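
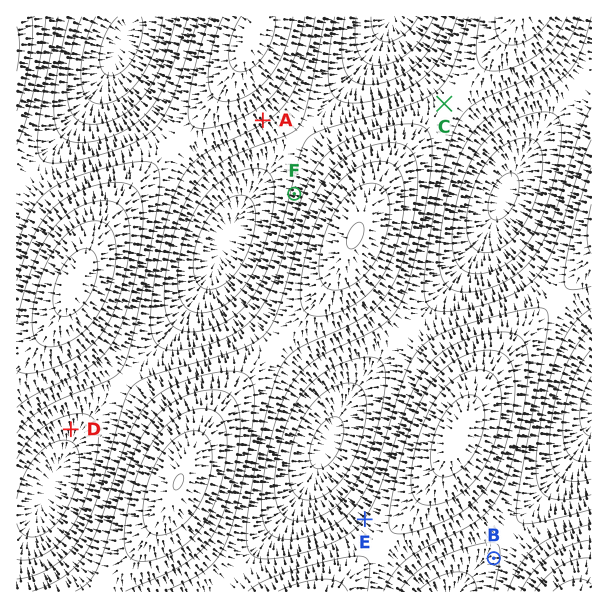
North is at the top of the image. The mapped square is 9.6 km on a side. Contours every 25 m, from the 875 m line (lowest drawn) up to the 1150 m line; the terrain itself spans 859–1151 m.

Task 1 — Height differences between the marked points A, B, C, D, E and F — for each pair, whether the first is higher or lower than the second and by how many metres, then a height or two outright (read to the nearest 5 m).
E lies higher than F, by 40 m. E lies higher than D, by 40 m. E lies higher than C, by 40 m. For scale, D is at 985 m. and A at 1005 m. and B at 995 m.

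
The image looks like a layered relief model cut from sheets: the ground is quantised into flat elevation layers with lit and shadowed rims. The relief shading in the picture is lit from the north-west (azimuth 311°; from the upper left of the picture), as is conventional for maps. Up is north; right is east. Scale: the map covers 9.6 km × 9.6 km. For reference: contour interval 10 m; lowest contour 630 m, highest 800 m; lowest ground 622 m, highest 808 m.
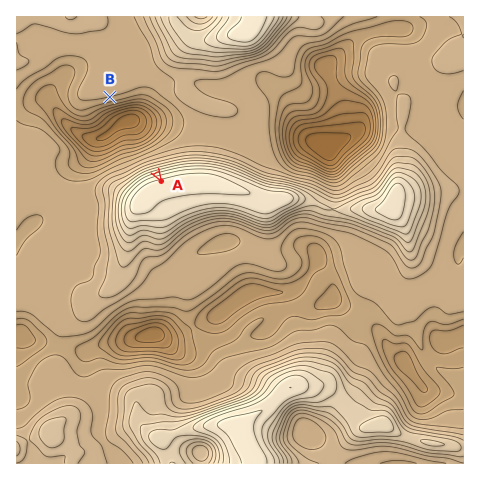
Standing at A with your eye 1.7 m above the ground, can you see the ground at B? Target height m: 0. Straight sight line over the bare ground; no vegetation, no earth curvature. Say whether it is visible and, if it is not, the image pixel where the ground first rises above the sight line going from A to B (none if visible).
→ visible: true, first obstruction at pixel None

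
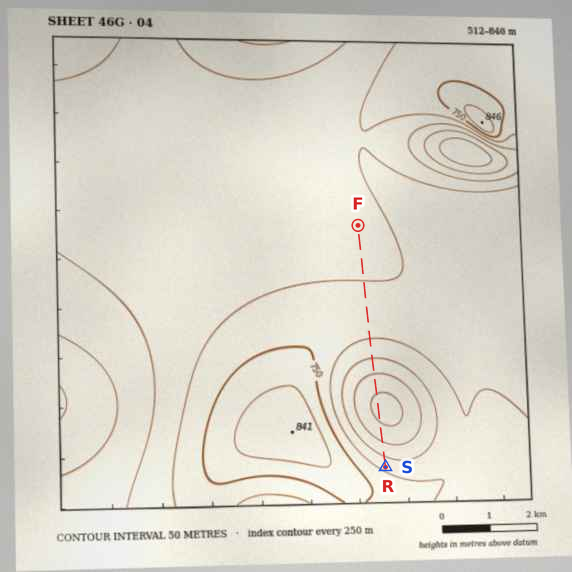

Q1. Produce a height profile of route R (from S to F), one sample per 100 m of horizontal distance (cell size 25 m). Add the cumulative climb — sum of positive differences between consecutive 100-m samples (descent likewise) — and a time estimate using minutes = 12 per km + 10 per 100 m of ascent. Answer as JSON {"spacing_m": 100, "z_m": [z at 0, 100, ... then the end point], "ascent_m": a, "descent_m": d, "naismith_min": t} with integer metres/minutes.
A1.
{"spacing_m": 100, "z_m": [686, 671, 654, 637, 621, 604, 589, 575, 562, 552, 545, 540, 538, 539, 542, 549, 558, 569, 581, 596, 611, 627, 642, 657, 671, 684, 695, 703, 709, 712, 712, 711, 709, 707, 706, 704, 703, 702, 701, 700, 699, 698, 698, 697, 697, 697, 696, 696, 696, 696, 696, 696], "ascent_m": 174, "descent_m": 164, "naismith_min": 78}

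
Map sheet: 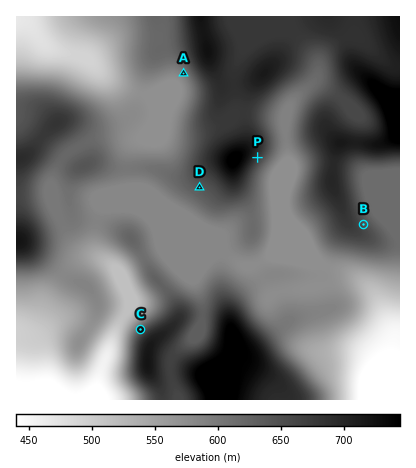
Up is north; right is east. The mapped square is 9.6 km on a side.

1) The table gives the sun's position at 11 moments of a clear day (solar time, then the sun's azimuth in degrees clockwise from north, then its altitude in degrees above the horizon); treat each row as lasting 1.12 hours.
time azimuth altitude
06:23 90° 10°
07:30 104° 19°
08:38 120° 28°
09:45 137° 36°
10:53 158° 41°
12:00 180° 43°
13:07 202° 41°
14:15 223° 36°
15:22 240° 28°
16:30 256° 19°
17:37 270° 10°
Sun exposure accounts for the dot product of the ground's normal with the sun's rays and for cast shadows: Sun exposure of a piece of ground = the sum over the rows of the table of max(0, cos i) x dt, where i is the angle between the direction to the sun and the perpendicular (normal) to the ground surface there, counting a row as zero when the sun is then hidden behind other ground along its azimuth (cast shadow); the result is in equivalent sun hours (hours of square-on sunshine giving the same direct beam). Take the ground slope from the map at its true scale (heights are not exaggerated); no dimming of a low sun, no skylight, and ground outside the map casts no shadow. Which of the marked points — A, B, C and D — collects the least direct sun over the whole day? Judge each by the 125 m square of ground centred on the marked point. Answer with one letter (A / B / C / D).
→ C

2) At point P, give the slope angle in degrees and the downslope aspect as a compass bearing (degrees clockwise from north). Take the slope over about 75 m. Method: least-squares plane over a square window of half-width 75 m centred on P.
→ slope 13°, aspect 123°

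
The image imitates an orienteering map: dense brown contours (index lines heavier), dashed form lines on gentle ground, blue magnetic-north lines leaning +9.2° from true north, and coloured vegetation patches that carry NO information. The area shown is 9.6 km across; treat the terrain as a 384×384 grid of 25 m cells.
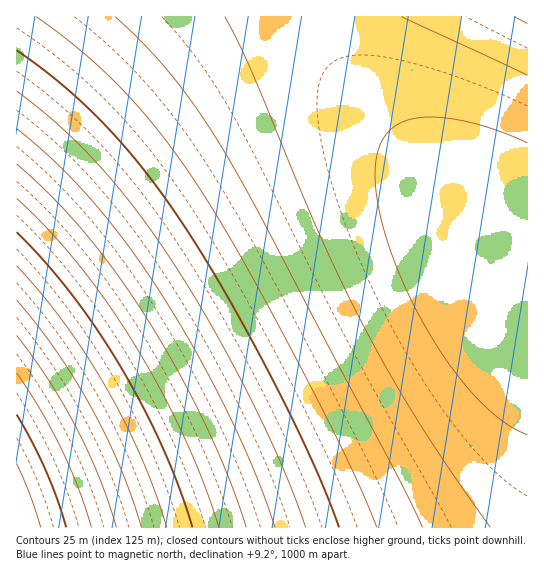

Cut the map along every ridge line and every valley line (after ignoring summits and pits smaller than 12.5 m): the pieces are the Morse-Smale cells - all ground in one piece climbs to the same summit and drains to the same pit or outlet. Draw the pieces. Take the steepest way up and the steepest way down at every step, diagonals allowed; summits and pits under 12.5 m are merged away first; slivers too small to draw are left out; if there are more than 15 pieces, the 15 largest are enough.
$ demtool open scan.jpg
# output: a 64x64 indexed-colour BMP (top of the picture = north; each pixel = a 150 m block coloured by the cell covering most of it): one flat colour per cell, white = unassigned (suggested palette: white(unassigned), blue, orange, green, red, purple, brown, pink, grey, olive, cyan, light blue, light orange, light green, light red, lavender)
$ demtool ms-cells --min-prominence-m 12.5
<image width="64" height="64" href="data:image/bmp;base64,Qk12CAAAAAAAAHYAAAAoAAAAQAAAAEAAAAABAAQAAAAAAAAIAAATCwAAEwsAABAAAAAAAAAA////ALR3HwAOf/8ALKAsACgn1gC9Z5QAS1aMAMJ34wB/f38AIr28AM++FwDox64AeLv/AIrfmACWmP8A1bDFABERERERERERERERERERERERERERERERERERERERERERERERERERERERERERERERERERERERERERERERERERERERERERERERERERERERERERERERERERERERERERERERERERERERERERERERERERERERERERERERERERERERERERERERERERERERERERERERERERERERERERERERERERERERERERERERERERERERERERERERERERERERERERERERERERERERERERERERERERERERERERERERERERERERERERERERERERERERERERERERERERERERERERERERERERERERERERERERERERERERERERERERERERERERERERERERERERERERERERERERERERERERERERERERERERERERERERERERERERERERERERERERERERERERERERERERERERERERERERERERERERERERERERERERERERERERERERERERERERERERERERERERERERERERERERERERERERERERERERERERERERERERERERERERERERERERERERERERERERERERERERERERERERERERERERERERERERERERERERERERERERERERERERERERERERERERERERERERERERERERERERERERERERERERERERERERERERERERERERERERERERERERERERERERERERERERERERERERERERERERERERERERERERERERERERERERERERERERERERERERERERERERERERERERERERERERERERERERERERERERERERERERERERERERERERERERERERERERERERERERERERERERERERERERERERERERERERERERERERERERERERERERERERERERERERERERERERERERERERERERERERERERERERERERERERERERERERERERERERERERERERERERERERERERERERERERERERERERERERERERERERERERERERERERERERERERERERERERERERERERERERERERERERERERERERERERERERERERERERERERERERERERERERERERERERERERERERERERERERERERERERERERERERERERERERERERERERERERERERERERERERERERERERERERERERERERERERERERERERERERERERERERERERERERERERERERERERERERERERERERERERERERERERERERERERERERERERERERERERERERERERERERERERERERERERERERERERERERERERERERERERERIRERERERERERERERERERERERERERERERERERERERERIhEREREREREREREREREREREREREREREREREREREREREiEREREREREREREREREREREREREREREREREREREREREiIREREREREREREREREREREREREREREREREREREREREiIhEREREREREREREREREREREREREREREREREREREREiIiEREREREREREREREREREREREREREREREREREREREiIiIREREREREREREREREREREREREREREREREREREREiIiIhEREREREREREREREREREREREREREREREREREREiIiIiERERERERERERERERERERERERERERERERERERESIiIiIRERERERERERERERERERERERERERERERERERESIiIiIhERERERERERERERERERERERERERERERERERESIiIiIiERERERERERERERERERERERERERERERERERESIiIiIiIRERERERERERERERERERERERERERERERERESIiIiIiIhERERERERERERERERERERERERERERERERESIiIiIiIiERERERERERERERERERERERERERERERERESIiIiIiIiIRERERERERERERERERERERERERERERERESIiIiIiIiIhERERERERERERERERERERERERERERERESIiIiIiIiIiERERERERERERERERERERERERERERERESIiIiIiIiIiIRERERERERERERERERERERERERERERESIiIiIiIiIiIhERERERERERERERERERERERERERERESIiIiIiIiIiIiERERERERERERERERERERERERERERESIiIiIiIiIiIiIRERERERERERERERERERERERERERESIiIiIiIiIiIiIhERERERERERERERERERERERERERERIiIiIiIiIiIiIiERERERERERERERERERERERERERERIiIiIiIiIiIiIiIRERERERERERERERERERERERERERIiIiIiIiIiIiIiIhERERERERERERERERERERERERERIiIiIiIiIiIiIiIiERERERERERERERERERERERERERIiIiIiIiIiIiIiIiIREREREREREREREREREREREREREiIiIiIiIiIiIiIiIhEREREREREREREREREREREREREiIiIiIiIiIiIiIiIiERERERERERERERERERERERERESIiIiIiIiIiIiIiIiIRERERERERERERERERERERERESIiIiIiIiIiIiIiIiIhERERERERERERERERERERERERIiIiIiIiIiIiIiIiIi"/>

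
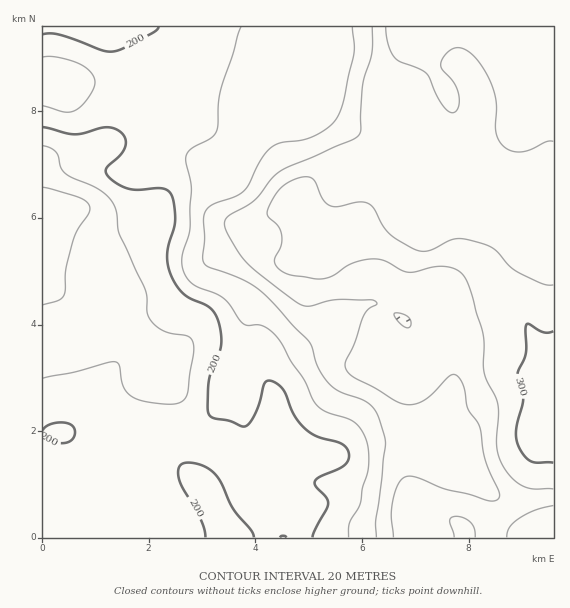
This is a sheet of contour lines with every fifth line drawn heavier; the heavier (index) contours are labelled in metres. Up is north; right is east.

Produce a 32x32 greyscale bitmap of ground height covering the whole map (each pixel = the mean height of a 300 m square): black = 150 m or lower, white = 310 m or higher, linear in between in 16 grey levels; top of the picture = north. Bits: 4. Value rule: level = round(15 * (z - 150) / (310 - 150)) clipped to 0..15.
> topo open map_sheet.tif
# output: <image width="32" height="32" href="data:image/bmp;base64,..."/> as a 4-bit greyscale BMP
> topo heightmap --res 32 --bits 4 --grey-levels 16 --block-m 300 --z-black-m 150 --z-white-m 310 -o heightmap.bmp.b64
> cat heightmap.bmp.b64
<image width="32" height="32" href="data:image/bmp;base64,Qk12AgAAAAAAAHYAAAAoAAAAIAAAACAAAAABAAQAAAAAAAACAAATCwAAEwsAABAAAAAAAAAAAAAAABEREQAiIiIAMzMzAERERABVVVUAZmZmAHd3dwCIiIgAmZmZAKqqqgC7u7sAzMzMAN3d3QDu7u4A////ADMzMzM0VlVVVWeJvMzMzN0zMzMzNFVUREVXirzMy7zNREMzM0VlRERFVnm8u7qrzEREMzRVVEREVVZ5q6qavN1ERDM0VVRERERVeaqZms3uRURERERERERERXiZmZrO71VURERERFREVVZ5mZmazv9VRERERFVVRFZniZmZq87uRERDMzRVVUVniJqqqqvO7jNEMyIjVlVVaJqry7q83u4zMzMiI0VVVnmrvMu6vN7uIiIzIiNFVWeJq8y7u7ze7iIiIjMzRWZniZq7uru83u4iIiIzM0V3eJmau6q7zN7uERIjM0RWd4qqqqqrvMze7RESIjNWd4iru7u7u7vN3dwRIiM0Z4iavMzMu8zMzdzMASIjNGiZq8zMzMzczd3MuwESM0RnmrvN3d3dzMzMy7sAEjNEV5q8zd3d3Lu7u7uqABEzRFeaq83dzcy7u7qrqhESRERXiJrN3LzLuru7u7siNFVVZ4iJrMy7u7q7y7u7I0RVZmeIiJq7u7qqvMzMyzRERVZnd4iJmqu6qrvMzMxVVVVVZmeIiIiaqqq8zM3cZmVVVVVniIiIiru7vMzN3Xd2ZmZmZ4iHeIm7u8zMzd13dmZmZmeId3eJvMzMzM3dd3ZmZmZmd3d3iazMzMzd3WZVVWZmZnd3d4is3dzN3M1VRERVVVZ3d3eJrN3d3dzM"/>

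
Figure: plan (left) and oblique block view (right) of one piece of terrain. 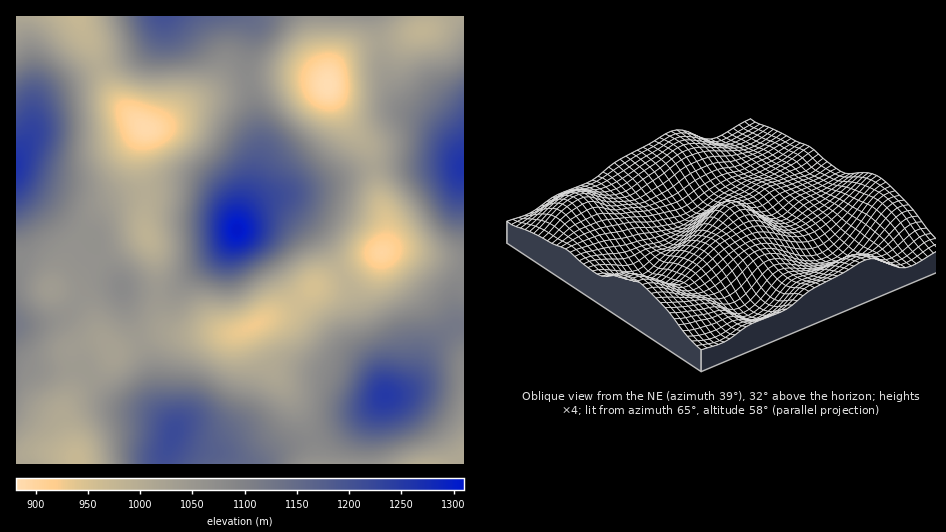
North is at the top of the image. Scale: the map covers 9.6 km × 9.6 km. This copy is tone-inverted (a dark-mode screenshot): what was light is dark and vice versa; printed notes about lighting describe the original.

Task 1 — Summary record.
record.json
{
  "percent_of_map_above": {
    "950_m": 94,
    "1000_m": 81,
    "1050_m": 57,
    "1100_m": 33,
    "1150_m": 19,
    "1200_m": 8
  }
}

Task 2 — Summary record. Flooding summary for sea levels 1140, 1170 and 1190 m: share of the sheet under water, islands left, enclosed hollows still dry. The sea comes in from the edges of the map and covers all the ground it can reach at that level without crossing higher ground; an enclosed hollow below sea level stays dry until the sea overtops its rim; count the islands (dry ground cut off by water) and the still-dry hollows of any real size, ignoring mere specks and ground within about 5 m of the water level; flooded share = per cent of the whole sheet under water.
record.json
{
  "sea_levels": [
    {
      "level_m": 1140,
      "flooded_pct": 79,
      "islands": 2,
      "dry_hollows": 0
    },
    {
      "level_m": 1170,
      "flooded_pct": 86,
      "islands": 2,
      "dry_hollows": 0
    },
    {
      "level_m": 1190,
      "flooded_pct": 90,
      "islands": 2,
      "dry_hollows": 0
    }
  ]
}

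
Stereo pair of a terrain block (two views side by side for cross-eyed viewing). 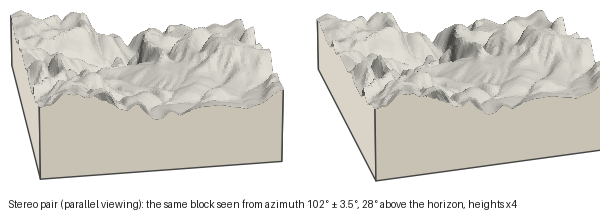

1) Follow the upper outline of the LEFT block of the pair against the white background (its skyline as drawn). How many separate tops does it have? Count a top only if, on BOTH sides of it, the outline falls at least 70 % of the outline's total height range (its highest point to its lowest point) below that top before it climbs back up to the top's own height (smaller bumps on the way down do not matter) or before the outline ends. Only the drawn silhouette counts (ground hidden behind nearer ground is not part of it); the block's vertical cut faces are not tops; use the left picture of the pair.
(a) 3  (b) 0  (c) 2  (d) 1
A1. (b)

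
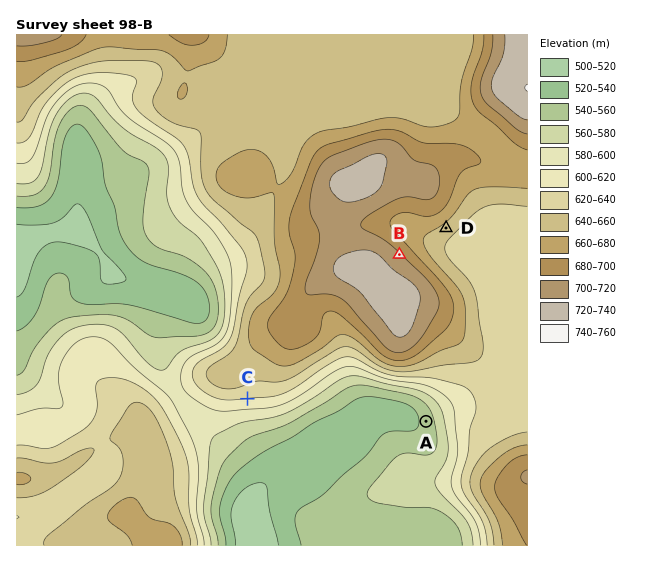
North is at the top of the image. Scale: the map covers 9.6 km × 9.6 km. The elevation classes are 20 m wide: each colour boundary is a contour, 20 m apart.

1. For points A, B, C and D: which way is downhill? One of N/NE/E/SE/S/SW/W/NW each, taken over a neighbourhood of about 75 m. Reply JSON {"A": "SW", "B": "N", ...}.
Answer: {"A": "W", "B": "NE", "C": "S", "D": "SE"}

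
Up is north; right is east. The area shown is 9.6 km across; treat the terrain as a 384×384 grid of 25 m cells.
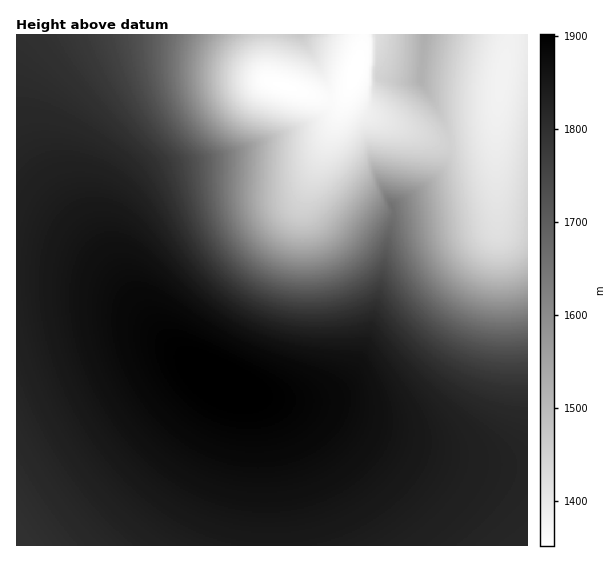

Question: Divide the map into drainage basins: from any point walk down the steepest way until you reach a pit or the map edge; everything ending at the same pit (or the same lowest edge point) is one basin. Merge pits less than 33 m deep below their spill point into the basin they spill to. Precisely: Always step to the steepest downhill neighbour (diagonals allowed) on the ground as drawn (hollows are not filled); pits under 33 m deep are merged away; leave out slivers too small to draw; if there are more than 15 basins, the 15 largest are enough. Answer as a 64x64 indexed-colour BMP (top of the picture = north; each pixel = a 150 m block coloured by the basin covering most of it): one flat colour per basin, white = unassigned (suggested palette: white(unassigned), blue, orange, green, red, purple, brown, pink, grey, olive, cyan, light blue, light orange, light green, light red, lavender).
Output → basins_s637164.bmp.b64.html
<image width="64" height="64" href="data:image/bmp;base64,Qk12CAAAAAAAAHYAAAAoAAAAQAAAAEAAAAABAAQAAAAAAAAIAAATCwAAEwsAABAAAAAAAAAA////ALR3HwAOf/8ALKAsACgn1gC9Z5QAS1aMAMJ34wB/f38AIr28AM++FwDox64AeLv/AIrfmACWmP8A1bDFADMzMzMzMzMzMzMzMzMzMzMRERERERERERERERERERERMzMzMzMzMzMzMzMzMzMzMxEREREREREREREREREREREzMzMzMzMzMzMzMzMzMzMzERERERERERERERERERERETMzMzMzMzMzMzMzMzMzMzMRERERERERERERERERERERMzMzMzMzMzMzMzMzMzMzMxEREREREREREREREREREREzMzMzMzMzMzMzMzMzMzMzERERERERERERERERERERETMzMzMzMzMzMzMzMzMzMzMRERERERERERERERERERERMzMzMzMzMzMzMzMzMzMzMxEREREREREREREREREREREzMzMzMzMzMzMzMzMzMzMzERERERERERERERERERERETMzMzMzMzMzMzMzMzMzMzMRERERERERERERERERERERMzMzMzMzMzMzMzMzMzMzMxERERERERERERERESIiIiIzMzMzMzMzMzMzMzMzMzMxEREREREREREREiIiIiIiIjMzMzMzMzMzMzMzMzMzMzERERERERERESIiIiIiIiIiMzMzMzMzMzMzMzMzMzMzMREREREREREiIiIiIiIiIiIzMzMzMzMzMzMzMzMzMzMxERERERESIiIiIiIiIiIiIjMzMzMzMzMzMzMzMzMzMzEREREREiIiIiIiIiIiIiIiMzMzMzMzMzMzMzMzMzMzMRERERIiIiIiIiIiIiIiIiIzMzMzMzMzMzMzMzMzMzMREREiIiIiIiIiIiIiIiIiIjMzMzMzMzMzMzMzMzMzMRERERIiIiIiIiIiIiIiIiIiMzMzMzMzMzMzMzMzMzMREREREREiIiIiIiIiIiIiIiIzMzMzMzMzMzMzMzMzERERERERERIiIiIiIiIiIiIiIjMzMzMzMzMzMzMzMxERERERERERESIiIiIiIiIiIiIiMzMzMzMzMzMzMzMxEREREREREREREiIiIiIiIiIiIiIzMzMzMzMzMzMzMRERERERERERERESIiIiIiIiIiIiIjMzMzMzMzMzMzMRERERERERERERERIiIiIiIiIiIiIiMzMzMzMzMzMzMRERERERERERERERESIiIiIiIiIiIiIzMzMzMzMzMzMRERERERERERERERERIiIiIiIiIiIiIjMzMzMzMzMzMREREREREREREREREREiIiIiIiIiIiIiMzMzMzMzMzMRERERERERERERERERERIiIiIiIiIiIiIzMzMzMzMzMREREREREREREREREREREiIiIiIiIiIiIjMzMzMzMzMRERERERERERERERERERESIiIiIiIiIiIiMzMzMzMzMRERERERERERERERERERERIiIiIiIiIiIiIzMzMzMzERERERERERERERERERERERESIiIiIiIiIiIjMzMzMRERERERERERERERERERERERERIiIiIiIiIiIiEREREREREREREREREREREREREREREREiIiIiIiIiIiIRERERERERERERERERERERERERERERESIiIiIiIiIiIhERERERERERERERERERERERERERERERIiIiIiIiIiIiEREREREREREREREREREREREREREREREiIiIiIiIiIiIRERERERERERERERERERERERERERERERIiIiIiIiIiIhEREREREREREREREREREREREREREREREiIiIiIiIiIiERERERERERERERERERERERERERERERESIiIiIiIiIiIRERERERERERERERERERERERERERERERIiIiIiIiIiIhEREREREREREREREREREREREREREREREiIiIiIiIiIiEREREREREREREREREREREREREREREREREiIiIiIiIiIRERERERERERERERERERERERERERERERERIiIiIiIiIhERERERERERERERERERERERERERERERERERIiIiIiIiERERERERERERERERERERERERERERERERERESIiIiIiIREREREREREREREREREREREREREREREREREREiIiIiIhERERERERERERERERERERERERERERERERERESIiIiIiERERERERERERERERERERERERERERERERERERIiIiIiIREREREREREREREREREREREREREREREREREREiIiIiIhERERERERERERERERERERERERERERERERERESIiIiIiERERERERERERERERERERERERERERERERERERIiIiIiIRERERERERERERERERERERERERERERERERERIiIiIiIhEREREREREREREREREREREREREREREREREREiIiIiIiEREREREREREREREREREREREREREREREREREiIiIiIiIRERERERERERERERERERERERERERERERERESIiIiIiIhERERERERERERERERERERERERERERERERESIiIiIiIiERERERERERERERERERERERERERERERERERIiIiIiIiIREREREREREREREREREREREREREREREREREiIiIiIiIhERERERERERERERERERERERERERERERERESIiIiIiIiERERERERERERERERERERERERERERERERERIiIiIiIiIREREREREREREREREREREREREREREREREREiIiIiIiIhERERERERERERERERERERERERERERERERESIiIiIiIi"/>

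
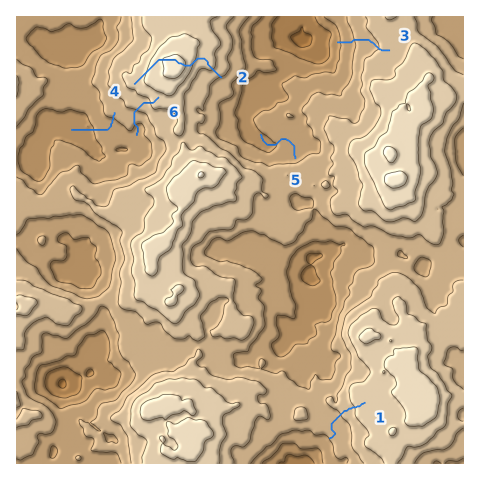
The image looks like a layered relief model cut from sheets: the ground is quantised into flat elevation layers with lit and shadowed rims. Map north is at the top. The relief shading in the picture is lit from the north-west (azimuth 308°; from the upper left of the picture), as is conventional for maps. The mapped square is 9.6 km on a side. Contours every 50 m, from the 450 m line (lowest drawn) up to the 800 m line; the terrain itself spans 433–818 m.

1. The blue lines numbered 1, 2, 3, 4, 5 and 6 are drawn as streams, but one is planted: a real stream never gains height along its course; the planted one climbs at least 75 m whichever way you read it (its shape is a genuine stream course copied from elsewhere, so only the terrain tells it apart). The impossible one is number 2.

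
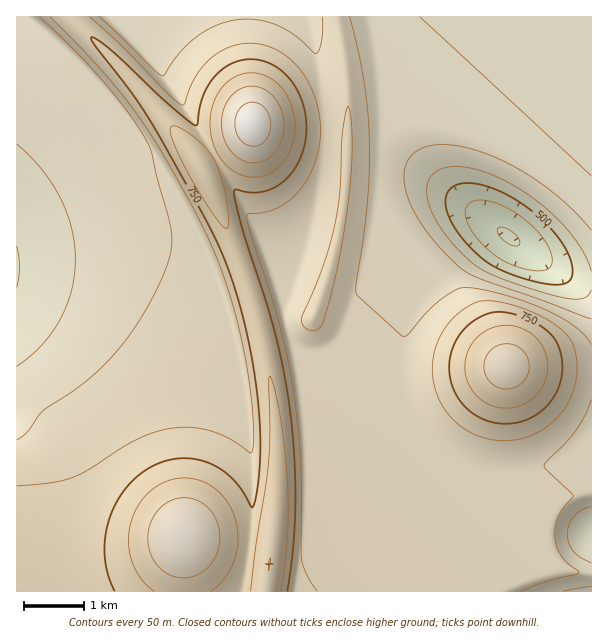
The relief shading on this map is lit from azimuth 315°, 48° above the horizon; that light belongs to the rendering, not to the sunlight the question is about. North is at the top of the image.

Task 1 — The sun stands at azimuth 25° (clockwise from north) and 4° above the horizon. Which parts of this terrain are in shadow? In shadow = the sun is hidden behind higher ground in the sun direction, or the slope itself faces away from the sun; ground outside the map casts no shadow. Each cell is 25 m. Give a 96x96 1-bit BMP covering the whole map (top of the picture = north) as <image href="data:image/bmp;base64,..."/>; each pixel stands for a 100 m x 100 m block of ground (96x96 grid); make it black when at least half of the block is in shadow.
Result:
<image width="96" height="96" href="data:image/bmp;base64,Qk2+BAAAAAAAAD4AAAAoAAAAYAAAAGAAAAABAAEAAAAAAIAEAAATCwAAEwsAAAIAAAAAAAAA////AAAAAAAAAf//hwAAAAAAH/8AAP//BwAAAAAAB/8AAP//A4AAAAAAAP8AAP/+A4AAAAAAAAAAAP/4A4AAAAAAAAAAAH/wA4AAAAAAAAAAAH/AAYAAAAAAAAAAAD8AAYAAAAAAAAAAABwAAYAAAAAAAAAAAAAAAYAAAAAAAAgAAAAAAYAAAAIAAAwAAAAAAYAAAA/AAB8AAAAAAYAAAA/gAB8AAAAAAYAAAB/4AA8AAAAAAYAAAB/8AA8AAAAAAcAAAB/+AAcAAAAAAcAAAB//AAAAAAAAA8AAAB//gAAAAAAAA8AAAB//wAAAAAAAA8AAAB//8AAAAAAAA8AAAB//+AAAAAAAB8AAAB///AAAAAAAB8AAAB///gAAAAAAD8AAAB///gAAAAAAD8AAAB///wAAAAAAD8AAAB///4AAAAAAH8AAAB///4AAAAAAH8AAAB///4AAAAAAP8AAAB///4AAAAAAP8AAAB///4AAAAAAP8AAAB///4AAAAAAf8AAAB///wAAAAAAf8AAAA///gAAAAAAf8AAAA//+AAAAAAA/8AAAA//8AAAAAAA/8AAAAf/wAAAAAAB/4AAAAf+AAAAAAAB/4AAAAPwAAAAAAAD/4AAAAAAAAAAAAAD/4OAAAAAAAAAAAAH/4PAAAAAAAAAAAAP/wPgAAAAAAAAAAEf/wfgAAAAAAAAAAP//wfgAAAAAAAAAA///wPAAAAAAAAAAB///wAAAAAAAAAAAD///gAAAAAAAAAAAH///gAAAAAAAAAAAH///gAAAAAAAAAAAP///AAAAAAAAAAAAP///AAAAAAAADgAAP///AAAAAAAAf4AAf//+AAAAAAAD/8AAf//+AAAAAAAP/8AAf//+AAAAAAA//8AA///8AAAAAAD//8AA///8AAAAAAH//8AA///8AAAAAAP//8AB///4AAAAAAf//8AB///4YAAAAA///8AD///48AAAAB///8AD///5+AAAAD///4AH////+AAAAH///wAH/////AAAAH///gAP/////AAAAP///AAf/////gAAAP//+AA//////gAAAf//8AA//////gAAAf//4AB//////gAAA///wAD///+//gAAA///AAH///8//gAAA//+AAH///8//AAAA//4AAP///4/+AAAA//gAAP///w/+AAAAf+AAAf///h/8AAAAfwAAAf///h/wAAAAAAAAA////B/gAAAAAAAAA///+D/AAAAAAAAAB///8D8AAAAAAAAAB///4DwAAAAAAAAAD///4AAAAAAAAAAAD///wAAAAAAAAAAAD///gAAAAAAAAAAAB///AAAAAAAAAAAAB//+AAAAAAAAAAAAB//8AAAAAAAAAAAAB//8AAAAAAAAAAAAB//4AAAAAAAAAAAAB//wAAAAAAAAAAAAB//gAAAAAAAAAAAAA//AAAAAAAAAAAAAA/+AAAAAAAAAAAAAA/8AAAAAAAAAAAAAA/4AAAAAAAAAAAAAA/wAAAAAAAAAAAAAA/AAAAAAAAAAAAAAA="/>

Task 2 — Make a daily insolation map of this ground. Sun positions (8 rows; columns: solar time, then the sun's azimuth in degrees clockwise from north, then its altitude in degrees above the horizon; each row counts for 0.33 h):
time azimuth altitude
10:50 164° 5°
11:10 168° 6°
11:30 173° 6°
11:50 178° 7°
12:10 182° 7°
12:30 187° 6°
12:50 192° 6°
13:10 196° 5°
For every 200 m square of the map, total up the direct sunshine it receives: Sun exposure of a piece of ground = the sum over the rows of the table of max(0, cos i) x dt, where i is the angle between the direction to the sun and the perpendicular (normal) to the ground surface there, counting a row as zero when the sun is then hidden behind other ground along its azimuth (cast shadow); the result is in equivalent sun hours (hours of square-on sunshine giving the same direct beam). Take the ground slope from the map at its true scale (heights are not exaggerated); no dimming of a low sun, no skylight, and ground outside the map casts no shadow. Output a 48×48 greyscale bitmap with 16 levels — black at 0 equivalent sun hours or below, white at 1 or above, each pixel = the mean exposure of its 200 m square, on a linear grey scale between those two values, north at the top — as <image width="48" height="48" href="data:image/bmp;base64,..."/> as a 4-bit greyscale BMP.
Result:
<image width="48" height="48" href="data:image/bmp;base64,Qk32BAAAAAAAAHYAAAAoAAAAMAAAADAAAAABAAQAAAAAAIAEAAATCwAAEwsAABAAAAAAAAAAAAAAABEREQAiIiIAMzMzAERERABVVVUAZmZmAHd3dwCIiIgAmZmZAKqqqgC7u7sAzMzMAN3d3QDu7u4A////AEREREVmeJmZmHNFZERERERERERERqzMu0REREVWeImYh3NFZUREREREREREREV4hkREREVWZ3d3d2M1ZURERERERERERERCADM0RERVVmZmZlM0VURERERERERERERBADMzREREREREREM0VURERERERERERERDETMzMzMzMzMzMzMjRERERERERERERERGVTMzMzMiEREREiIjRERERERERERERERHqjMzMzIhEAAAARIjREREREREREREREREnDMzMzIhAAAAABEjRERERERERERERERERTMzMzIhAAAAABEzNERERERERERERERERCIzMzIhAAAAABIzM0RERERERERVVVVERBIjMzMhEAAAARJDM0RERERERFZ3iHdlRBIjMzMiEQAAESNEM0RERERERWiZqpmGVBIzMzMyIRABEiNEM0REREREVomru7qYZTMzMzMzIiESIjRUM0REREREZ4mru7qYdkMzMzMzMiIiMzRUM0RERERFZ4mru7qYdjIiMzMzMzMzMzVUI0RERERFZniZqpmHZiIiMzMzMzNEM0ZTI0REREREVmd3d3d2ZSIjMzMzMzREREZTI0REREREREVVVVVURCIjMzMzM0REREdSI0RERERDMzMiIiIzMyIzMzMzNERERFZCJHZERERDIhEQAAERIjMzMzMzNERERGZCJphkRERDIRAAAAAAADMzMzM0RERERHYxJGZkRERDIQAAAAAAADMzMzNERERERYUhIiVlRERDIQAAAAAAADMzRERERERERnQRIiRlREREMQAAAAAAAERERERERERESHMSMiNVREREMhAAAAAAAUREREREREREWWISMyJVVEREQgAAAAAAAkREREREREREiFETRDNFVEREMQAAAAAAFFRERERERERFqEEkRDNFVERDEAAAAAAARlVVRERERERIpzE1VUM1VERCAAAAAAADZ1VVVERERERblSJWZlM1VEQxAAAAAAA2dlVVVUREREWLhCWIdlQ1VEMhEAAAAAJnZVVVVVRERFW6czmph2REVEMiIRAAADZ2RFVVVVRERFnJUou6mGVEVEMzQzMhJXdkRFVVVVRERGymNLzLqHVEVERFZ3eJupZERFVVVVRERauDGbzLmHVERERWiJq6l1RERFVVVVRER8lBOau6l2VEREVniZmXZERERFVVVUREXKUQaImYdlVEREVWd3ZURERERFVVVEREq2EBVWZlVERERERFVURERERERFVVRERI2CACMzIiMzNERERERERERERERFVERER9kwABIQABEiM0M0REREREREREREREREbaQAABEAAAARIzM0RERERERERERERERF21EAABAAAAABIzM0RERERERERERERERdxhAAAAAAAAABIzM0REREREREREREREXccQAAAQAAAAABNDM0RERERERERERERF3XEAAAERAAAAARNDM0RERERERERERDNuxxAAABIhAAAAASNDM0RERERERERERDf8YQAAAiIhEAAAESRDM0RERERERERERA=="/>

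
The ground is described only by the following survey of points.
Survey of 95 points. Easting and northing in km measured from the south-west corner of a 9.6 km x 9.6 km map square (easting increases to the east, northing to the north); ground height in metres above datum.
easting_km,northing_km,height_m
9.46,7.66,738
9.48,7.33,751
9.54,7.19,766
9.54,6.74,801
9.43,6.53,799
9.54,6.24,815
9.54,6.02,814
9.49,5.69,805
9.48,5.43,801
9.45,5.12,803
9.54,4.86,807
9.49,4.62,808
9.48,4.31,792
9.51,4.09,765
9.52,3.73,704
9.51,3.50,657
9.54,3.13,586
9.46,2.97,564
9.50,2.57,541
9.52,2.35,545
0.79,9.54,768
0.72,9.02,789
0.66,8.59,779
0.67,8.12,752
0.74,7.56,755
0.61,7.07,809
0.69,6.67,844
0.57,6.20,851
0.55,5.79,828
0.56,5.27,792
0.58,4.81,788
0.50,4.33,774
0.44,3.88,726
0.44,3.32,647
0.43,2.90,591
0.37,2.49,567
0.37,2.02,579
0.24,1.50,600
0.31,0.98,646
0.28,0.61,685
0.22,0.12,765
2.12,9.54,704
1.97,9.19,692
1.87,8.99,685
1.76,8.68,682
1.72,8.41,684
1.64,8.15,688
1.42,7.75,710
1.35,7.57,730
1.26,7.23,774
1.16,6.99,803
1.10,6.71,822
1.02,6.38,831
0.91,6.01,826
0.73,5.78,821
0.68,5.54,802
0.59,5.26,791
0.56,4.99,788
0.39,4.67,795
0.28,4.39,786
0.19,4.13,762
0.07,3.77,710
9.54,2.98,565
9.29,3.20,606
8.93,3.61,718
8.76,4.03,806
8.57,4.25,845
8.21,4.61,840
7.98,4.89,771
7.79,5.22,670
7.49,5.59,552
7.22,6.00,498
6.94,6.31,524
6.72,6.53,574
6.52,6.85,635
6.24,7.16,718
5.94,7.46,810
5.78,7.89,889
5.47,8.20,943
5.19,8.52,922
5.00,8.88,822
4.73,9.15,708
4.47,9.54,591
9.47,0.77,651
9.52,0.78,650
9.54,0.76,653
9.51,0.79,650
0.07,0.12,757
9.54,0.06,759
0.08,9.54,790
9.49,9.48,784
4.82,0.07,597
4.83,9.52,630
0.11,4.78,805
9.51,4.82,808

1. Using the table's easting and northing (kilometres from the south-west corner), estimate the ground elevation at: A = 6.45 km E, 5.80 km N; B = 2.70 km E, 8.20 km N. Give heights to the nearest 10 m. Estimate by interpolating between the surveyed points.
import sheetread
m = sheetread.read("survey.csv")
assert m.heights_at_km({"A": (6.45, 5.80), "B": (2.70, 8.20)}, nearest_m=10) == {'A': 600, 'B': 700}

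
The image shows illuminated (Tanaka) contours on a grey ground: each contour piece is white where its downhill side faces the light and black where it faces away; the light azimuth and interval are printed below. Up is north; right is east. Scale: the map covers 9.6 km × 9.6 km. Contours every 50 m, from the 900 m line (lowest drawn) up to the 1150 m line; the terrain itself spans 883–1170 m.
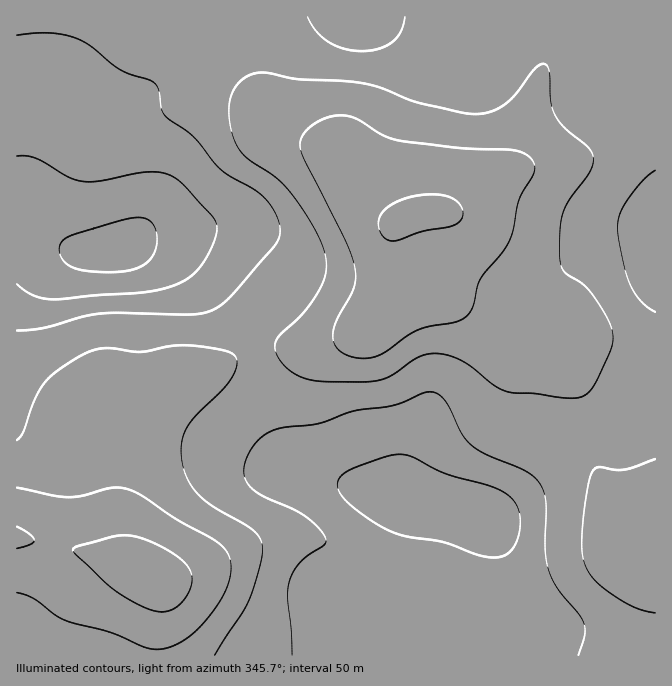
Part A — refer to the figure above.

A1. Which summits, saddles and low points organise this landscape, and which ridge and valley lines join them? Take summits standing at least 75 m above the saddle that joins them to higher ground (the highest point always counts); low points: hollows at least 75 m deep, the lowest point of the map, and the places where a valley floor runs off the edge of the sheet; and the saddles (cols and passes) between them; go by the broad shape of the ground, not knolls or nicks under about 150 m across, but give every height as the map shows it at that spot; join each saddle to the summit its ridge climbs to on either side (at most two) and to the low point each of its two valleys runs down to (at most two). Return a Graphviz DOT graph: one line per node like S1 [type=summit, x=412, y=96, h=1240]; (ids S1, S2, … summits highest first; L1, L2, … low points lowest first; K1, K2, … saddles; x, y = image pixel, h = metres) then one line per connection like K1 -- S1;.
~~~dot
graph terrain {
  S1 [type=summit, x=150, y=575, h=1170];
  S2 [type=summit, x=420, y=215, h=1156];
  L1 [type=low, x=122, y=248, h=883];
  L2 [type=low, x=407, y=503, h=918];
  K1 [type=saddle, x=255, y=348, h=1047];
  K2 [type=saddle, x=590, y=425, h=1047];
  K3 [type=saddle, x=199, y=37, h=1015];
  K1 -- S1;
  K1 -- S2;
  K1 -- L1;
  K1 -- L2;
  K2 -- S1;
  K2 -- S2;
  K2 -- L1;
  K2 -- L2;
  K3 -- S1;
  K3 -- S2;
  K3 -- L1;
}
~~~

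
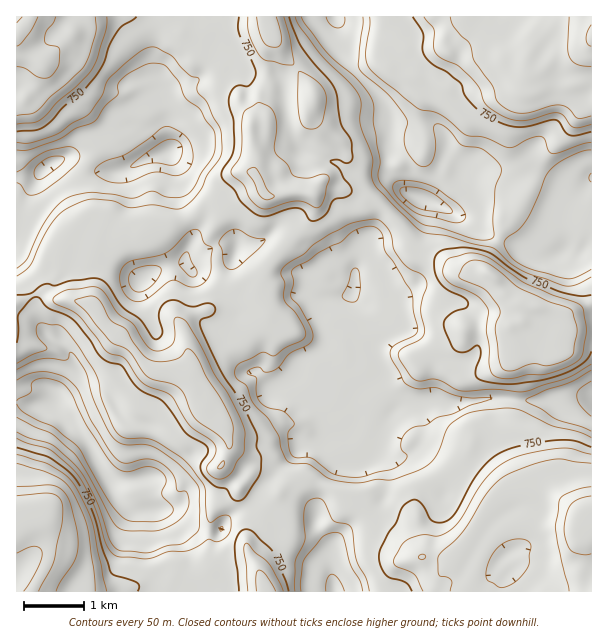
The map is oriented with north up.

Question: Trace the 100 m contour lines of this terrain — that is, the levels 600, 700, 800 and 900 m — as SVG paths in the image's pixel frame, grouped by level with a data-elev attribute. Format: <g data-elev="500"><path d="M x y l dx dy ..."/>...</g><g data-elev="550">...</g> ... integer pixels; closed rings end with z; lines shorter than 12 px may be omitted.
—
<g data-elev="600"><path d="M326 591l1-12 5-5 7 5 5 12"/><path d="M591 416l-11-11-3-9 3-7 11-8"/><path d="M17 380l12-6 13-2 15 2 11 5 10 11 12 29 24 38 5 4 6 2 22-4 8 1 9 5 10 11 3 15 8 0 3 3 1 9-3 9-10 11-17 7-28 1-11-2-8-8-23-45-14-21-23-21-17-7-18-10"/><path d="M350 302l-6-3-2-3 7-14 2-10 5-4 3 5 1 18-3 9-3 2z"/><path d="M453 223l-31-8-8-3-17-15-4-8 0-5 6-3 12 0 15 3 12 5 20 15 6 8 2 4-2 4-5 3z"/><path d="M110 182l-14-8-1-3 2-4 8-6 23-8 34-25 6-2 9 4 8 5 5 8 3 9 0 9-4 7-6 6-9 2-19-4-27 10z"/><path d="M17 172l6-3 13-12 14-7 21-3 6 3 3 5-1 6-5 6-15 13-20 13-10 2-3-2-5-8-4-2"/><path d="M345 17l-1 8-6 3-8-4-4-7"/></g><g data-elev="700"><path d="M295 591l0-30 10-22-1-30 4-8 9-3 4 1 3 3 9 19 14 3 4 4 5 32 10 18 3 13"/><path d="M591 438l-12-6-28-7-35-16-12-1-27 3-12 3-15 11-4 6-10 25-7 8-7 5-30 11-15-1-20 4-19-2-11-4-18-13-16-1-6-2-6-12-3-15-10-15-14-15-8-18-10-8-1-6 1-6 6-4 21-10 12 4 10-8 15-7 5-4 0-5-3-9-6-10-9-9-3-5 1-15-4-11 2-6 21-13 9-9 17-11 21-11 23-4 7 2 8 9 2 6 3 13 8 13 8 7 12 6 5 7-6 27 4 20-1 6-5 5-17 8-4 6 3 8 13 17 6 2 17-2 18 10 7 2 32-2 28 3 45-14 24-14"/><path d="M17 363l15-8 14-5 0-3-9-12-1-6 2-5 4-1 15 2 6 2 15 19 17 26 4 9 3 20 15 31 5 5 4 1 18 0 9 2 30 19 9 9 12 18 2 29 3 7 3 0 10-6 6-1 3 6-2 12-3 4-5 4-5 1-7-3-12 8-11 4-18 1-21 7-31-3-5-4-5-7-12-39-11-23-7-10-26-23-23-7-10-5"/><path d="M132 300l-7-6-5-10 0-11 5-8 7-5 32-6 9-6 16-17 6-2 5 2 4 12 8 4 0 2-1 23-6 10-7 4-6 1-16-7-5 1-25 19-8 2z"/><path d="M591 277l-16 8-12 0-42-15-11-7-18-15-21-5-24-7-21-3-10-6-38-38-5-7-1-8 1-16-13-33 1-23-3-9-8-10-31-30-20-27-4-9"/><path d="M228 269l-4-5-2-13-3-8 2-4 5-6 6-3 5-1 15 8 13 2 0 3-4 4-21 20-6 3z"/><path d="M17 142l13 1 24-8 18-12 15-7 15-20 4-13 5-6 29-25 7-4 6-1 18 9 18 19 10 3-2 9 0 5 10 10 6 15 7 11 2 21-2 9-13 17-7 16-9 11-9 6-8 1-22-4-23 3-16-7-20-2-10 2-17 8-9 7-9 12-18 37-13 11"/><path d="M370 17l0 10-4 26 2 13 10 11 41 32 15 3 7 3 26 20 18 2 22 10 6 0 14-7 12-4 5 2 4 12 4 4 39-12"/></g><g data-elev="800"><path d="M107 591l-15-69-17-36-9-10-16-11-33-11"/><path d="M283 591l-14-28-23-20-2 2 0 4 2 17 2 25"/><path d="M216 479l6 0 8-5 7-13 6-6 1-5 1-19-5-14-11-22-15-21-13-27-15-25-6-4-5 0 0 18-2 8-9 6-9 1-8-6-14-21-16-11-11-19-7-6-7-1-24 3-13 6-2 3 1 4 24 12 28 36 19 7 13 20 6 6 21 8 6 4 18 29 24 17 3 5 0 6-8 12-1 5 3 5z"/><path d="M591 454l-19-5-11-1-31 5-20 6-13 9-12 11-8 12-15 27-10 11-12 7-18-1-17 6-10 16-1 6 2 3 18 8 9 17"/><path d="M501 378l11 0 16-3 20-1 19-7 12-7 4-7 3-21-3-24-7-5-24-8-28-12-32-23-9-5-15-2-19 5-3 3-3 8 0 4 3 6 7 6 24 11 11 12 1 4-3 18 3 17 0 19 4 9z"/><path d="M263 209l6 0 18-6 10-2 8 1 9 5 4 1 5-7 6-22-1-3-4-2-18 4-9-1-4-2-6-11-12-12-1-6 3-20-3-13-5-7-11-4-12 8-3 4-2 39-2 6-7 9-1 5 2 3 11 9 8 16z"/><path d="M305 128l9 1 7-5 4-16 1-10-2-8-4-6-9-7-11-6-1 1-1 3 0 33 3 14z"/><path d="M17 124l16-1 8-3 16-18 18-15 14-13 9-17 8-27 1-13"/><path d="M248 17l0 10 2 9 5 13 6 9 6 3 17 4 9 0 1-3-4-23-6-22"/><path d="M424 17l10 12 0 18 3 7 6 5 15 6 12 12 10 12 5 15 9 7 15 8 12 2 10-2 20-6 7 0 6 3 6 9 3 2 6 1 12-4"/></g><g data-elev="900"><path d="M56 591l5-10 13-19 4-11-1-20-7-30-7-10-9-5-37 1"/><path d="M591 487l-12 2-12 4-5 4-3 4-3 29 13 61"/><path d="M17 67l7 1 12 8 6 2 8-1 4-4 5-8 1-15-3-3-11-3-2-5 2-7 7-9 3-6"/><path d="M569 17l-1 31 2 9 3 5 5 3 13 1"/></g>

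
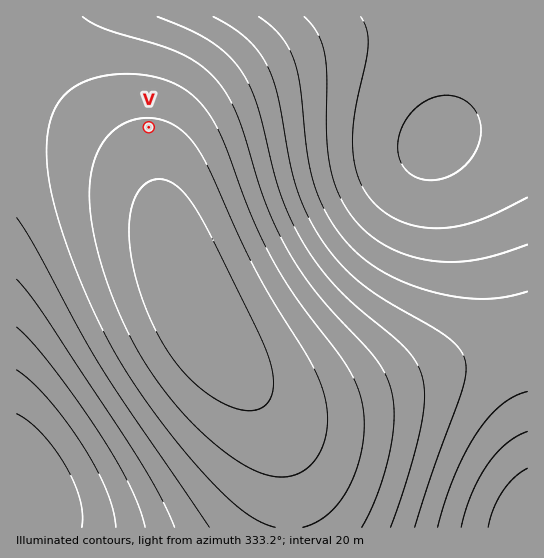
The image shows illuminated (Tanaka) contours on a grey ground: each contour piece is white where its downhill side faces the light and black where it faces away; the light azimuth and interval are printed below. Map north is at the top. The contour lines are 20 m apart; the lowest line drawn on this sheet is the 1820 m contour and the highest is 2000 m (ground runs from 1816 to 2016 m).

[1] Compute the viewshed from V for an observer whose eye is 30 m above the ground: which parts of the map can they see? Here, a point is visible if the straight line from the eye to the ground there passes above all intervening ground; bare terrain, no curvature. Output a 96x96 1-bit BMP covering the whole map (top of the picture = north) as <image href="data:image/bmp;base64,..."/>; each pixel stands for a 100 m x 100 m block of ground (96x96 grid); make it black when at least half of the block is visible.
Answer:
<image width="96" height="96" href="data:image/bmp;base64,Qk2+BAAAAAAAAD4AAAAoAAAAYAAAAGAAAAABAAEAAAAAAIAEAAATCwAAEwsAAAIAAAAAAAAA////AAAAAAAAAAAAAAAAAAAAAAAAAAAAAAAAAAAAAAAAAAAAAAAAAAAAAAAAAAAAAAAAAAAAAAAAAAAAAAAAAAAAAAAAAAAAAAAAAAAAAAAAAAAAAAAAAAAAAAAAAAAAAAAAAAAAAAAAAAAAAAAAAAAAAAAAAAAAAAAAAAAAAAAAAAAAAAAAAAAAAAAAAAAAAAAAAAAAAAAAAAAAAAAAAAAAAAAAAAAAAAAAAAAAAAAAAAAAAAAAAAAAAAAAAAAAAAAAAAAAAAAAAAAAAAAAAAAAAAAAAAAAAAAAAAAAAAAAAAAAAAAAAAAAAAAAAAAAAAAAAAAAAAAAAAAAAAAAAAAAAAAAAAAAAAAAAAAAAAAAAAAAAAAAAAAAAAAAAAAAAAAAAAAAAAAAAAAAAAAAAAAAAAAAAAAAAAAAAAAAAAAAAAAAAAAAAAAAAAAAAAAAAAAAH4AAAAMAAAAAAAAB//8AAA8AAAAAAAAH//////8AAAAAAAAf//////8AAAAAAAB///////8AAAAAAAD///////8AAAAAAAP///////8AAAAAAAf///////8AAAAAAA////////8AAAAAAB////////8AAAAAAD////////8AAAAAAP////////8AAAAAAf////////8AAAAAA/////////8AAAAAD/////////8AAAAAP/////////8AAAAA//////////8AAAAB//////////8AAAAH////Af////8AAAAP///4AD////8AAAAf///AAB////8AAAA///+AAAf///8AAAB///4AAAP///8AAAD///wAAAH///8AAAH///gAAAD///8AAAP///AAAAD///8AAAf//+AAAAB///8AAA///8AAAAB///8AAB///4AAAAA///8AAB///4AAAAA///8AAD///wAAAAAf//8AAH///wAAAAAf//+AAP///gAAAAAf///AAf///gAAAAAf///gB////gAAAAAP///wD////gAAAAAP///+f////AAAAAAP/////////AAAAAAP/////////AAAAAAf/////////AAAAAAf/////////AAAAAAf/////////AAAAAAf/////////AAAAAA//////////AAAAAA//////////gAAAAB//////////gAAAAB//////////gAAAAD//////////gAAAAH//////////wAAAAP//////////wAAAAP//////////wAAAA///////////4AAAB///////////8AAAD///////////8AAAP////////////AAA/////////////wAH///////////////////////////////////////////////////////////////////////////////////////////////////////////////////////////////////////////////////////////////////////////////////////////wf/////////////+AH////////8="/>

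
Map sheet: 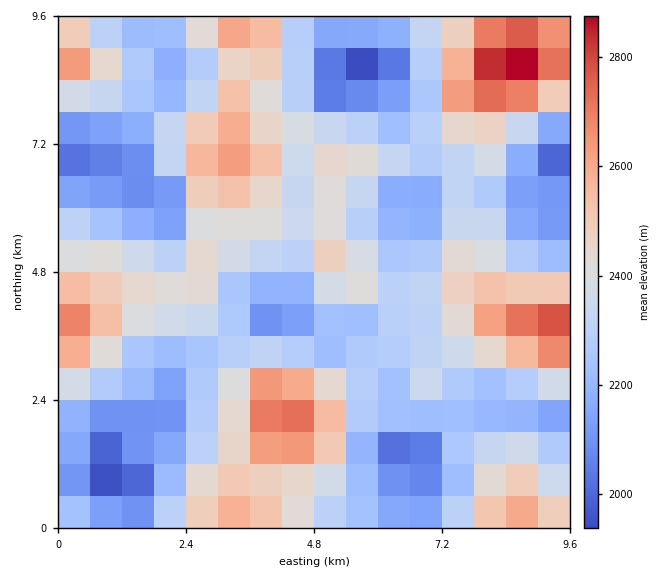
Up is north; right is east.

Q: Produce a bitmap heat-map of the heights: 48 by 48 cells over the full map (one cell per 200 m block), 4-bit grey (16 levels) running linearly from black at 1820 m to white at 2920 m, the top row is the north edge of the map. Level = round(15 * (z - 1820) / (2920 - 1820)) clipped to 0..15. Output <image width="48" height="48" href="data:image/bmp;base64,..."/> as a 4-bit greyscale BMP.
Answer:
<image width="48" height="48" href="data:image/bmp;base64,Qk32BAAAAAAAAHYAAAAoAAAAMAAAADAAAAABAAQAAAAAAIAEAAATCwAAEwsAABAAAAAAAAAAAAAAABEREQAiIiIAMzMzAERERABVVVUAZmZmAHd3dwCIiIgAmZmZAKqqqgC7u7sAzMzMAN3d3QDu7u4A////AHZlRERWd4m7u6qph2ZmZVVVVWeaqru7qGZVRDNWd4mqqpmph3ZmZVRERFaJmau6mFVVQzNGZ4mqqZmZmHd2ZVVEREZ4maq6llREMiNFZ4mqmZmZmId2ZVVEQ0Z4mZmphlQyERI0VomamZmZiId3ZUREM0Z4iZmYdkQhEBI0VWiZmZmpmYiHVDMzM0VoiJmYdlQyESNEVWeJmaq7qqmGUyIiNFZ4h4iIdVVDIjRVRVZ4iavMu6qGVDIiI1Z3d3h3ZVVUM0RVRFZ4ibzN3LqXZERERFZmZmd2VVVURERERVZ3ibzd3LqXZVVVVVZmZVZlREVURDRDNVZ3ibzd3LqXZWZlZVVlVVVURFVUQ0RDRFZ3irzczLqXZlZ3ZmVVVVRVVWZlVVVENFd3ibzcy6mHZVVnd2ZVVVVWZoh3ZmZVRGZnibzLupiHZVVnd3ZWZWZneKmHd3ZVVWZneKu6mYd3dmZniIdmZniImqqZh2ZVVVZmd4mZh3Znd3Znd3dniImau7qZh2ZWVWZmZnd3ZmVVZ2Zmd3d4iaqsy8uph3ZmZmZmZmVFVVVFVndmZ3iJmrzN3dy7mHd3d2Z3ZVQzRWVFVmZmZ3iavM3e7cy7qYiIeId3ZUMzRWVVVmZmd3iavM3d7cy7qpmIiIh3ZlQ0RWdmZ3d3eImavMzM3bu6qpmIiIh2VVREVmiHiHd2eImau7u7u6mpmZiIiZiHVVVUVniIiHZmeJmpqpmZmpmZiYiHiZmHZmZVVniZmHZVeJmZmZiHiIiYiYiHeJmHd2ZlZ4mZiHZVaImYiHdmZ3iIiId3Z4mYh3d2aJmYh3ZWZ4mIh3ZVVniIiHdlVniIiIh2eJmYd3ZWVoiIh3ZDRniId3ZURniIeJh3eJmHZmZVVneId2UzRWdmVVVDRXiYiIiId4iHZmVEVneId2QzRWZVREQzNXiZiIiHd4h3ZlRDRnd3dmQzRWVEREQzNYmqmZmHd4iHZlRERnd2ZlQ0RVREREQjRYqqqZmHd4iIdmRERnd2ZlQ0RUREREQzRomqqqmHd4mYh2VEVmZ2ZmQzNEMzREQ0Z5mru7qHd4mYiHdlVmd3d2QyMzMjM0NFeaq7vLqHeImZiId2Znd4iGUyIiIjIzNGirqrvLqHiImZh3d3dmd4iHUyIjMzMzRWiaqru6mIiIiIhmd3d3eIiHZEM0RERFVWeJmrqqmIiIh3dlVmZ4mZmIdlVFVWZmZWZniaqph4h2ZWZVVWZ4qqqZmHZWZ3dmZVVWeKqph3dlREVVVWZ5u8uquphoiHd2ZVVWeKqph3dUMjRERFZ6zd3MzLmJmIdmZVVVZ5qZiHdTISIzNFZ5ve7e7cqaqph2ZlVVZ4mZmIZUIiESNFZ5vO7v7ty8y6iHZlVVZ4mamYZUMiESJFZ5vN7//tzMy6mHZVVWd4mamYZUMyIiNGeJq87//tzMuph3ZVVWiKqqqYZUREM0RXiIm83u7dzKmHZlZVZniru7qYZURVVUVneImrzd3cu4dmVEVVZ3mru7qYZlVWZVVmZnibvMzMuQ=="/>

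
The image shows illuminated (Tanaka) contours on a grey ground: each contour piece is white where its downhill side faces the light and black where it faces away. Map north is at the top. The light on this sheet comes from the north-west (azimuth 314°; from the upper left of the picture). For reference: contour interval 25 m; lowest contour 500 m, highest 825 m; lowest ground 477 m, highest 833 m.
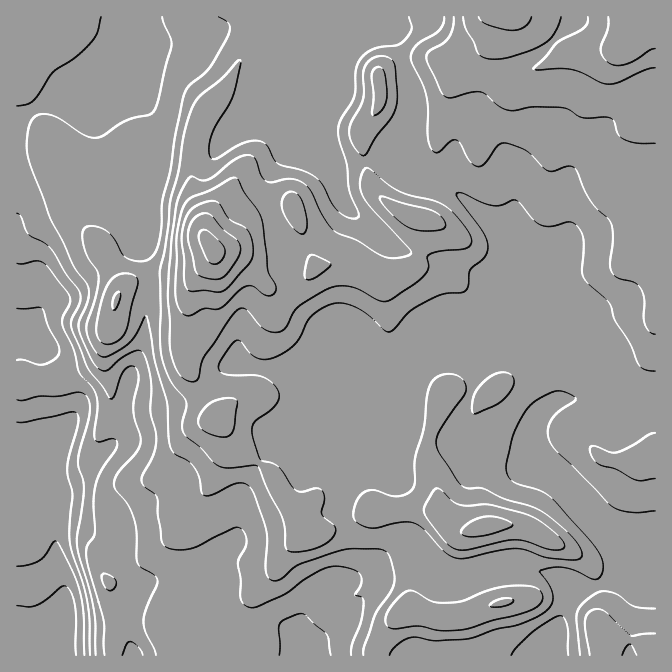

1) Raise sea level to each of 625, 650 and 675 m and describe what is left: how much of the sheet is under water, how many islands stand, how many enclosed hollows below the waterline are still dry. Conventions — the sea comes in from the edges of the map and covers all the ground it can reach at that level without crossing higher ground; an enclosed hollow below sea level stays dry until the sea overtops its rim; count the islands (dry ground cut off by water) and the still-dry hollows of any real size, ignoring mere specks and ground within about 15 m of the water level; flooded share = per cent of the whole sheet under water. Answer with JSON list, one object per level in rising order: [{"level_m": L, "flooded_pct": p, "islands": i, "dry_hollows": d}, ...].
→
[{"level_m": 625, "flooded_pct": 11, "islands": 0, "dry_hollows": 0}, {"level_m": 650, "flooded_pct": 20, "islands": 0, "dry_hollows": 0}, {"level_m": 675, "flooded_pct": 34, "islands": 0, "dry_hollows": 0}]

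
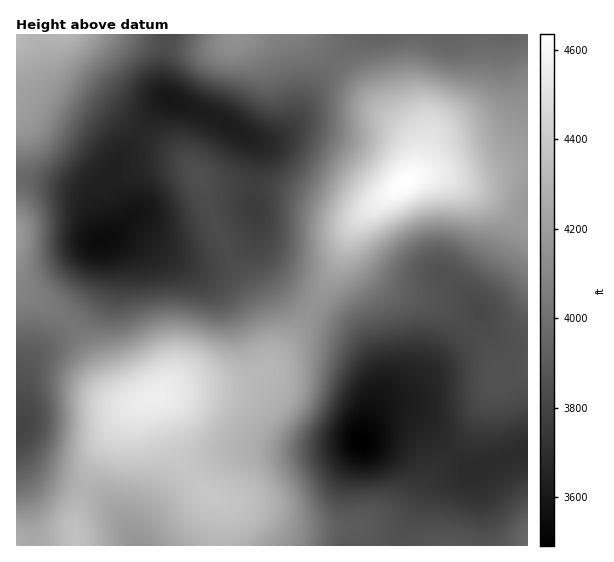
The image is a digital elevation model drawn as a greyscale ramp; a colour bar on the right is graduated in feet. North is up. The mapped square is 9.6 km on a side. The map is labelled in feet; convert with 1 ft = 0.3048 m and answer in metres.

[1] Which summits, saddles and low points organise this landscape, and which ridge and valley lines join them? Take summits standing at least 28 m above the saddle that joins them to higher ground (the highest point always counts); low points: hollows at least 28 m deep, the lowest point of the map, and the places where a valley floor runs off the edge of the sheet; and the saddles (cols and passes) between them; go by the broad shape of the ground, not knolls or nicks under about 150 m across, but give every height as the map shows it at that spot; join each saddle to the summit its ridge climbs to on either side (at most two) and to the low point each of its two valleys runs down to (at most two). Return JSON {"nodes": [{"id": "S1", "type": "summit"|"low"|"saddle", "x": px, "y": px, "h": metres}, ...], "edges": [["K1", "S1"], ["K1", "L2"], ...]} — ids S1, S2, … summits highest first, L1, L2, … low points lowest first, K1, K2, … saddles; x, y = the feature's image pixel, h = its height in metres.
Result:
{"nodes": [
{"id": "S1", "type": "summit", "x": 405, "y": 183, "h": 1413},
{"id": "S2", "type": "summit", "x": 155, "y": 396, "h": 1390},
{"id": "S3", "type": "summit", "x": 17, "y": 36, "h": 1319},
{"id": "S4", "type": "summit", "x": 17, "y": 236, "h": 1276},
{"id": "S5", "type": "summit", "x": 237, "y": 35, "h": 1264},
{"id": "S6", "type": "summit", "x": 527, "y": 545, "h": 1211},
{"id": "L1", "type": "low", "x": 362, "y": 441, "h": 1064},
{"id": "L2", "type": "low", "x": 103, "y": 241, "h": 1080},
{"id": "L3", "type": "low", "x": 23, "y": 427, "h": 1159},
{"id": "L4", "type": "low", "x": 138, "y": 545, "h": 1267},
{"id": "K1", "type": "saddle", "x": 83, "y": 488, "h": 1308},
{"id": "K2", "type": "saddle", "x": 313, "y": 308, "h": 1266},
{"id": "K3", "type": "saddle", "x": 70, "y": 324, "h": 1226},
{"id": "K4", "type": "saddle", "x": 334, "y": 63, "h": 1214},
{"id": "K5", "type": "saddle", "x": 165, "y": 44, "h": 1172},
{"id": "K6", "type": "saddle", "x": 453, "y": 455, "h": 1128},
{"id": "K7", "type": "saddle", "x": 141, "y": 129, "h": 1118}],
"edges": [["K1", "S2"], ["K1", "L3"], ["K1", "L4"], ["K2", "S1"], ["K2", "S2"], ["K2", "L1"], ["K2", "L2"], ["K3", "S2"], ["K3", "S4"], ["K3", "L2"], ["K3", "L3"], ["K4", "S1"], ["K4", "S5"], ["K4", "L2"], ["K5", "S3"], ["K5", "S5"], ["K5", "L2"], ["K6", "S1"], ["K6", "S6"], ["K6", "L1"], ["K7", "S1"], ["K7", "S3"], ["K7", "L2"]]}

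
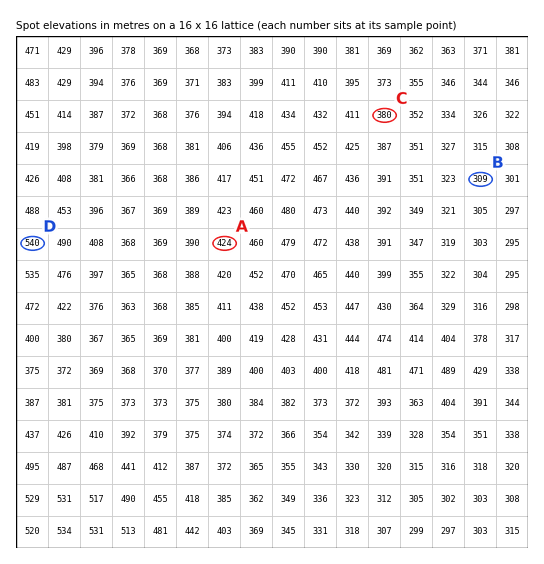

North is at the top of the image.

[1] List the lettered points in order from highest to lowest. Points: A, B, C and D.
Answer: D A C B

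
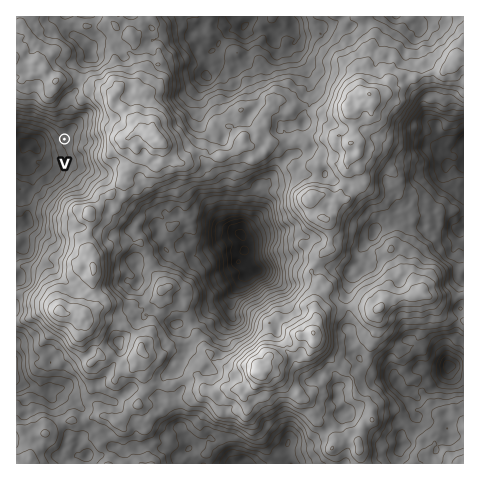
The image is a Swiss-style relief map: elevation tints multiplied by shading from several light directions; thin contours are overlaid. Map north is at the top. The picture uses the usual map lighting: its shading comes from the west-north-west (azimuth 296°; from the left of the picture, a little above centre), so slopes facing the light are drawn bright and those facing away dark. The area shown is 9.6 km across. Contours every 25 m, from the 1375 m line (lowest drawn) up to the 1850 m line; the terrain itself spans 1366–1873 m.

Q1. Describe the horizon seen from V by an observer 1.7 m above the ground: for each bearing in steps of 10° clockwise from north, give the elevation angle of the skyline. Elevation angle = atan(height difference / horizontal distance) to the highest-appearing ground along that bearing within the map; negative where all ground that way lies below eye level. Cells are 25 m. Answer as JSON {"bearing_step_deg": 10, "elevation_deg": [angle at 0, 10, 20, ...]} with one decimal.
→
{"bearing_step_deg": 10, "elevation_deg": [8.0, 7.7, 8.0, 8.1, 8.9, 10.2, 10.4, 11.6, 12.1, 12.6, 11.7, 11.4, 9.8, 7.6, 7.5, 7.5, 8.2, 7.8, 5.6, 2.8, 0.7, -0.9, -1.8, -2.4, -4.9, -5.2, -5.5, -5.9, -3.9, -1.6, 1.7, 4.9, 6.4, 8.6, 10.1, 9.5]}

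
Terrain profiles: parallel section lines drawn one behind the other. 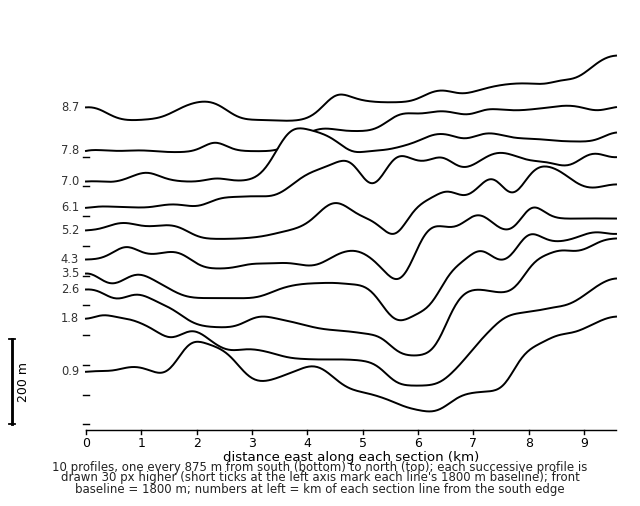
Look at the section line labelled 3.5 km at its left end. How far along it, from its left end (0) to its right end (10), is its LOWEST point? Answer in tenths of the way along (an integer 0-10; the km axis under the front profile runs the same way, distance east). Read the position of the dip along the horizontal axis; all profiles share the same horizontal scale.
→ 6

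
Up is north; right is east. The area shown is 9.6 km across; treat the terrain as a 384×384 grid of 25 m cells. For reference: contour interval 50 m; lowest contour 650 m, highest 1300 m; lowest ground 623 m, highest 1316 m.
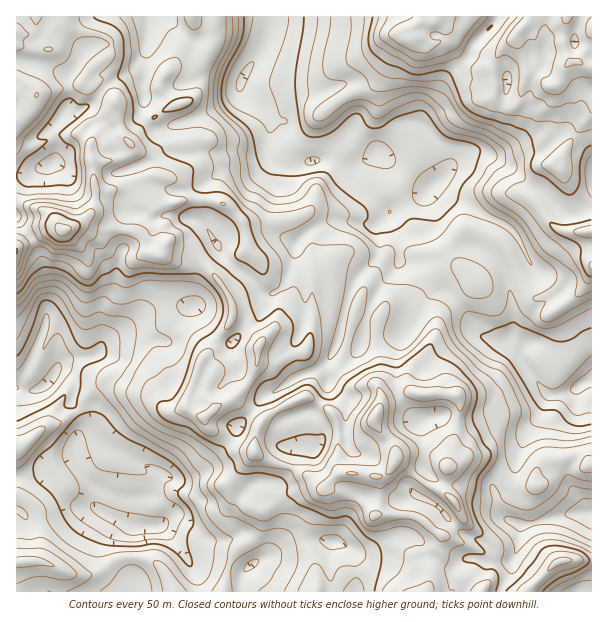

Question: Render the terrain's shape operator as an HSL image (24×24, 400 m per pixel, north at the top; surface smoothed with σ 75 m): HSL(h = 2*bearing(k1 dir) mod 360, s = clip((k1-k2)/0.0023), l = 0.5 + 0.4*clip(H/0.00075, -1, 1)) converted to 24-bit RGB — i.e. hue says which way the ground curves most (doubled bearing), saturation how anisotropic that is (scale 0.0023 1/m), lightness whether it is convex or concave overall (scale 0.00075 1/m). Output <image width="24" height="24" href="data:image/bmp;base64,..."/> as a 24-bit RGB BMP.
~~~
<image width="24" height="24" href="data:image/bmp;base64,Qk32BgAAAAAAADYAAAAoAAAAGAAAABgAAAABABgAAAAAAMAGAAATCwAAEwsAAAAAAAAAAAAAhk5Rb5S5tNjrY2y/VW1gOj1rv/K7JxY23rqFKEpmb2aOZ3uH0r6Mk2GjNVeChrFgmo1fwHtwTYCl6LuXCj1a/8zf2WG7H3Myy8jxvuTqiE+RZWrFu7b01eL21TuzZTxusYlnzUBTJU8qXXlSlcVyikSCbio1cJJbi6h0y3dJL2woirNAFkpeWpqi2tH6083+bGs/ppxIX4V3cn5OKykPKCoJWhgmpkFjo7JGfkMngqNJSoZPkFYpIygT2npML5IjR2cire7I/yYzTt29bR9uHmUPiaIta0Usa7h7urd8WlEzXTQ5jGhikWmkQCZsSrpcxo1xiLjWwabSfTmZy11YRa/Fb+6+e6XuSajdMAMX1v/MMhY4iSuFxLdoQm0lQDkbbpc/lk9hnW68fUx3iY11YI+LKDVzuCxN8NrSgWYrUlElMkKb1+X06YfsV3/m6sJrElthRf/A67kaEik2QoGm6M7dv2jCmDeSKLQyNpM2UzBcj6edlGBpXywzYTdHdq1QQ3Qq9cbmrvX6HejeGBE65u2TaRgr9bi1NmHca6ba7trpq6nkFlltkXbIv6PhqbHs/M/0yXriGzpAi3JhizxnkltzgJVirbhLUficFMdPyD4igVReHzRJ3+wN0VyDbf97YyNtXFia296Hi0dijD9aI3JKZZlHRoGVQohY6p+8vUTUXDtshV6cnrvY19T3v+jv6n7JBplh9Hz772DgDq3QQJXvenvp96qgOBIZFygL8v9/LElXw7ikMIamtq9yUCtQWHAfFFwjx2GniHPIiarLocSZJENP2auASJM+75KeCSoJAJwK9SGEhB2PbdHo/WLNuMr3u6732PPiZD3OqM6vRhVBposrEzwfN6SVJExjcZ01OpVQf0RmtKmIQkmL47egcKaxyymbk8rklTrNGKomJY1aMoAouzwx3FiTWLZHnsCIUkuEqTNQfzOIspWcxHqdOX6KWC+GxKNtMFVATntOp61ePGVbY8SD5UFcFY+D+dHdLXqJ5KyrJlmML3A5ZY4zFEE09+/UVFEpSyEZSS4kWz0jc5gznIBkTpk/EQwn072FW1aPTI9fW6BaZp1qLkU322Q+S9eXZLs1r0e2vYBkNjuKWLbDxZCULmpt5ud9cBxYnYBbPkajhpnP89PuRoFAOYaJDhclz79WMp5WqJ9hTGc4aF8wLhwllfmZoVSOUXQrmVJYm21qS52cn8dkW6C0lW+lgWlGpFeUtMi9My6Cisa4lEWG+G2bHCmjRiaHg92KaoHJjTzkyWvYlOnXXsXqX9HlkShLu+HHMkiMrY6brYSJP5tgRkyAhFpVm2aTirClqH98RYWwURs6dk0vPVjawADQ5YfCiO2qVGSxGldugdbE787mXbPEJRQt1e22i15MNBY1ha5qmbPGjpjUj0m3ZIiskmq3soBsWFijhkjFiR9xdYq4Q911vgNt1Pfv88r+dHTVRHiqpZBKmoUWJw4Me2g1yfnYYz/OzKrnXMVdVKE7c0AvKUMzjLN8P0160ryhgRYpLggPhdajZejKEOt5SP7AoYk7OAwo+dWnY02hbJZx4HC6Q3rs0frsOWaGVzpqXTZi8+TYTkCNi1B4h2ukWpJGM0xTqER4sHzi2uHxbtRrdCAcU+NlJDwZMDYdRRVG//6RSWAaR75krK7OqmCrlLhHTHVATDlgLIk3v58YgTZJYoZziGSAs291Pm5oO2lOUJNggjQ54Eqa2PPgqcVtPICUQDORHdiq2rGPwK/lUKbOkUNqtl9lmsCGZ3y2MS1msWWHc3o3cJldg2JOU2lFjqGFjkVuRDocJiQNTXIoXrpDx89c1zx1536WCUE2Rc+7ukpcbdYyrCGAW2kgRJ4ro9q8sC27cT17ZCZq9NvXJ3Y6hDFBTak9TV02gCpzy3ewfrKyd76eVKxbZntKqlZu16+olWrcH29gKL9f7fLZIAtEk7Xv+NTTGFMfPBk4h2NwPFiLtMl28JXhTl7WwYWBRTBJLnJdjdPKxtzjV0/erEqxw8iLQpaBars+jigxSGe5w8BrcpAjIS+S2JZ216tJmmYvDCAnooCgV1yJs4aHlGZLiU5TtGR2vWqCLX1lTM2Gxa2HFhJBbNmW5KS/iUO/QzeSw7uXOG1sv695k8yYGS5JvYx3qmmK8tLQED5NOmxtZGCImIqHlnqjyEfJuWiFxOXZs6/eHKdkKjus5YLFTpZRPLs/xi9pnFmQm5Rva77BjMvQxoaaISBOjkBrxN5J5+TANjWYMUVlXGd1iopzkYFsNlGE2e3y4rHcq19o0ZGjADMkh2Tn2oyvzVM+H2OQ"/>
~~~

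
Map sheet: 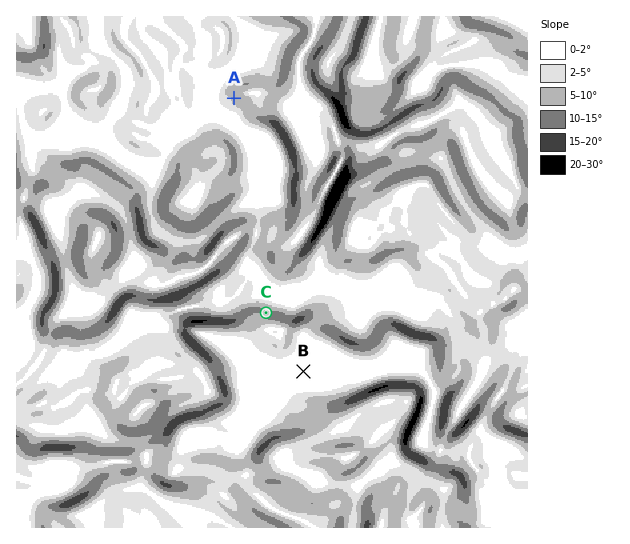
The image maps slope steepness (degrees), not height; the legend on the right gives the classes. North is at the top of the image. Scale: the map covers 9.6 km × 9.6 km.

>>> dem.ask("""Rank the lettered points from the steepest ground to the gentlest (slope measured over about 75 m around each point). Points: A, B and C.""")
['C', 'A', 'B']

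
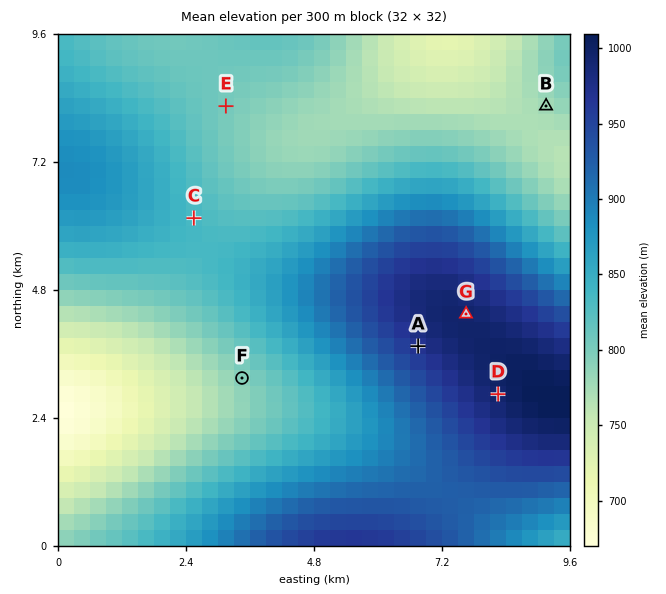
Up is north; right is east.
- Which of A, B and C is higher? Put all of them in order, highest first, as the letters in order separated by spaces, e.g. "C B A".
A C B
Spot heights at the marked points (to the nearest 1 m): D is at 995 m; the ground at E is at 803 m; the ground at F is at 792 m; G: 994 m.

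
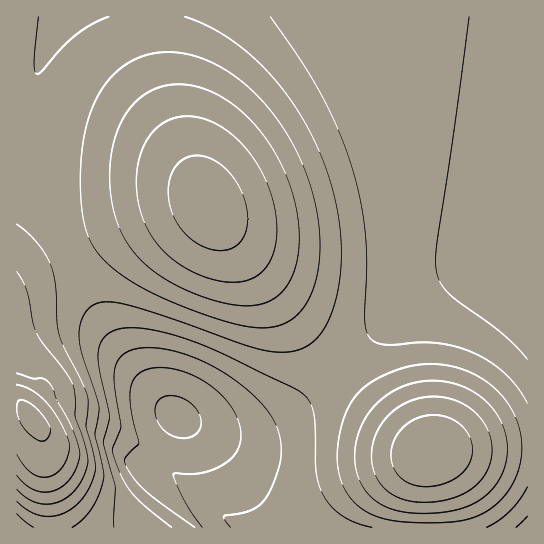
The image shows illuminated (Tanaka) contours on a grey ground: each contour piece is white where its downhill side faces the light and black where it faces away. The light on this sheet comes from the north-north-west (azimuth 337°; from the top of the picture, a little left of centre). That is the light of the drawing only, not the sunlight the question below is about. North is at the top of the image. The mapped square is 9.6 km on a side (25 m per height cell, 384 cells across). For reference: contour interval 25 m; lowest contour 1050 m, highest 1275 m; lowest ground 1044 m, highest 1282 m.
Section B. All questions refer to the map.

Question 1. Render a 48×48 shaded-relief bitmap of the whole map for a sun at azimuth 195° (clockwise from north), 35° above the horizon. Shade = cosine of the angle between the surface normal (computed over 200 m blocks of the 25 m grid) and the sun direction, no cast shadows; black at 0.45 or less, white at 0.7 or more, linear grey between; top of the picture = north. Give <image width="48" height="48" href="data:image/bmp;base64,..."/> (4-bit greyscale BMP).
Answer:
<image width="48" height="48" href="data:image/bmp;base64,Qk32BAAAAAAAAHYAAAAoAAAAMAAAADAAAAABAAQAAAAAAIAEAAATCwAAEwsAABAAAAAAAAAAAAAAABEREQAiIiIAMzMzAERERABVVVUAZmZmAHd3dwCIiIgAmZmZAKqqqgC7u7sAzMzMAN3d3QDu7u4A////AM3Muph3dlM0iah3d4iJmqvM3e7t3Mu6qd3Muph3ZUM2mYd3d4iJmqvM3d3dzLuqmd3cuph3UyNpmHZ3d4iJmau7zMzMy7uqmd3Luph1MjaZdmZnd3iImaqru7u7uqqZmMy7qYdTJHiHZmZnd3iImZqqqqqqqZmYiLupmHUyR4h2ZmZnd3iIiZmZmZmZmYiId6qZh1MkeIdlZmZ3d4iIiIiIiIiIiHd3d6mIdCJHiGZmZmd3iIiIiIiIiHd3d3ZmZpmHQiR4dmZmZ3eIiIiIiId3d3ZmZmVVVph0IkZ3ZmZnd4iIiIiIiHd2ZmZlVVVVVYdCJGZlVmd4iImZmZmIiHdmZVVVREREVWQiRmVFZniImZmZmZmYiHdmVVRERERERTIkZUNFZ4iZqqqqqpmYiHdlVURDMzNERRJWVDRWeJmqqqqqqqmYiHdlVEQzMzNEVTVlQzRniZqru7u7qqmZiHdmVURDMzREVWdUM0V4maq7u7u7qqmZiHdmVVRERERFVoZURVeJmqu7zMu7uqmZiHd2ZVVURFVVZnZVVmeJqru8zMu7uqmZiHd2ZlVVVVVmZnZmZ3iZq7vMzMu7qqmYiHd3ZmZmZmZmZ2Zmd4iaq7vMzLu7qpmYiHd3dmZmZmZnd2Znd4maq7u7u7u6qpmIiHd3d3d3d3d3d2ZneImaq7u7u7uqqZmIh3d3d3d3d3d3d2ZneImaqru7u7qqmZiId3d3d3d3d3d3d2ZneImaqqu7uqqpmYiHd3d3d3d3d3d3d2ZneImZqqqqqqmZiIh3d3d3d3d3d3d3d2ZneImZqqqqqpmYiId3d3d3d3d3d3d3d2ZneImZmaqpmZmIh3d3dmd3d3d3d3d3d2ZneIiZmZmZmYiId3dmZmZ3d3d3d3d3d2Z3eIiZmZmZiIh3d3ZmZmZ3d3d3d3d3d2Z3eIiZmZmIiId3dmZmZmZnd3d3d3d3d2d3iIiIiIiIh3d2ZmZmZmZnd3d3d3d3d3d3iIiIiIiId3dmZmZmZmZnd3d3d3d3d3d3iIiIiIh3d3ZmZlVVZmZnd3d3d3d3d3d3iIiIiId3dmZmVVVVZmZ3d3d3d3d3d3d3iIiIh3d3ZmZVVVVVZmZ3d3d3d3d3d3d4iIiHd3d2ZmVVVVVVZmZ3d3d3d3d3d3d3iIh3d3dmZlVVVVVVZmZ3d3d3d3d3d3d3d3d3d3ZmZVVVVVVVZmd3d3d3d3d3d3d3d3d3d2ZmVVVVVVVWZmd3d3d3d3d3d3d3d3d3dmZmVVVVVVVWZnd3d3d3d3d3d3d3d3d3ZmZlVVVVVVVmZnd3d3d3d3d3d3d3d3d3ZmZlVVVVVVVmZ3d3d3d3d3d3d3d3d3d2ZmZVVVVVVVZmd3d3d3d3d3d3d3d3d3d2ZmZVVVVVVWZnd3d3d3d3d3d3d3d3d3d2ZmZlVVVVVmZnd3d3d3d3d3d3d3d3d3d2ZmZlVVVWZmZ3d3d3d3d3d3d3d3d3d3d2ZmZmZmZmZmd3d3d3d3d3d3d3d3d3d3d2ZmZmZmZmZnd3d3d3d3d3d3d3dw=="/>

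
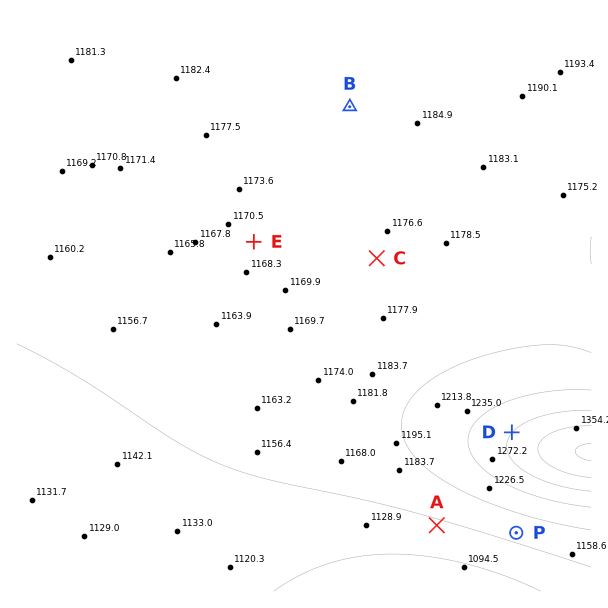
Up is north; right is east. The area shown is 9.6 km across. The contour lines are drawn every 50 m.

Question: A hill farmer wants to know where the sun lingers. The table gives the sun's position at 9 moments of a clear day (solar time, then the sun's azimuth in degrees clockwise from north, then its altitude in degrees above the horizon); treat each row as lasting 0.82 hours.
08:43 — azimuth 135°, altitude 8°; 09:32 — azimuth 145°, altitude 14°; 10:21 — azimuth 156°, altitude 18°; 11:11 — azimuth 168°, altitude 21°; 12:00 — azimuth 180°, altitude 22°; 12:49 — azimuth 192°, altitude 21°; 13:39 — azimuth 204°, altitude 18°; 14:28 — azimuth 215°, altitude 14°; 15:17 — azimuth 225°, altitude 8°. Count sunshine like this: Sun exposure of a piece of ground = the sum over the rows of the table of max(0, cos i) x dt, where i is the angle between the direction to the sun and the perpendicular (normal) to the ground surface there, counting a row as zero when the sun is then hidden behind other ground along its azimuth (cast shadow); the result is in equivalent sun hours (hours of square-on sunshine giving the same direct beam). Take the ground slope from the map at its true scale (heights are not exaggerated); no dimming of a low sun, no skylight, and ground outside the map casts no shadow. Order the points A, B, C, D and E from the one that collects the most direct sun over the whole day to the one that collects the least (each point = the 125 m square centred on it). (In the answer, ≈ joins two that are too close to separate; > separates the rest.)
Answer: A > B ≈ E ≈ C > D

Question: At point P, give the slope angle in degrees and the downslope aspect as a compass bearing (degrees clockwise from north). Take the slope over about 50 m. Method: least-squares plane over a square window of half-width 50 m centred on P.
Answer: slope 6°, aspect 197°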